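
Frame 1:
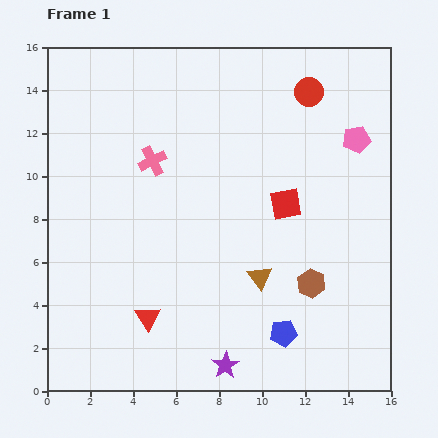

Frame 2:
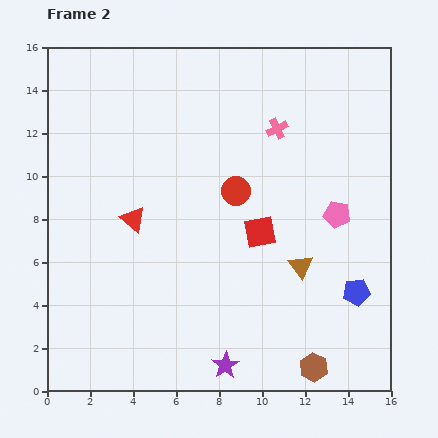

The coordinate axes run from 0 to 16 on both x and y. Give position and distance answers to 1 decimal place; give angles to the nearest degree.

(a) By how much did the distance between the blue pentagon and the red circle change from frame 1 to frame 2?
-4.0

Distance in frame 1: 11.3. Distance in frame 2: 7.3.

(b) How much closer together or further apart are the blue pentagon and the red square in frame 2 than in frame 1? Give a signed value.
-0.7

Distance in frame 1: 6.0. Distance in frame 2: 5.3.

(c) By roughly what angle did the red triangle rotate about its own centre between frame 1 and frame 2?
18° counter-clockwise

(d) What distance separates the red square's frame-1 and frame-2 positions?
1.8

The red square moved from (11.1, 8.7) to (9.9, 7.4), a distance of √(1.2² + 1.3²) ≈ 1.8.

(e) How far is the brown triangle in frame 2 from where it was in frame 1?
2.0

The brown triangle moved from (9.9, 5.3) to (11.8, 5.8), a distance of √(1.9² + 0.5²) ≈ 2.0.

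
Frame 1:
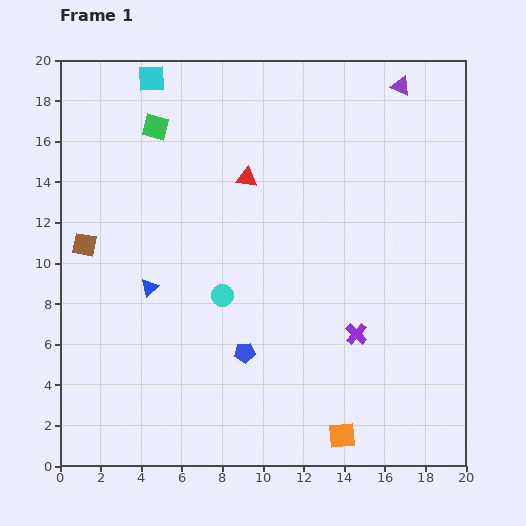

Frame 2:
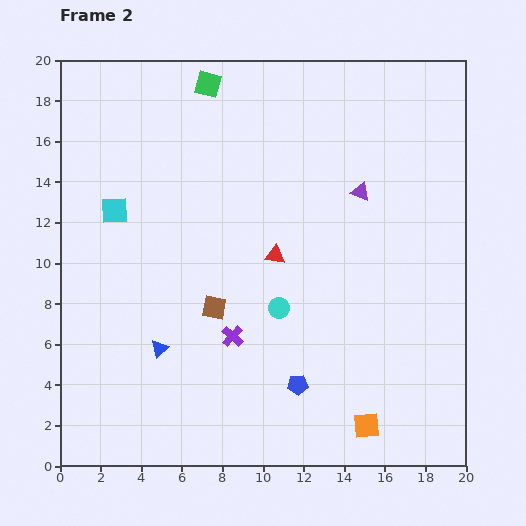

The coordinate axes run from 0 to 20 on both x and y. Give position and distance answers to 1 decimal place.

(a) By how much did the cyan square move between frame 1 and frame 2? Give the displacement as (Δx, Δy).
(-1.8, -6.5)

The cyan square was at (4.5, 19.1) in frame 1 and (2.7, 12.6) in frame 2.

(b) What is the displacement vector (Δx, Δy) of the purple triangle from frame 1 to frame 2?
(-2.0, -5.2)

The purple triangle was at (16.8, 18.7) in frame 1 and (14.8, 13.5) in frame 2.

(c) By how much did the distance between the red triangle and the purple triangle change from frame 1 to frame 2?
-3.6

Distance in frame 1: 8.8. Distance in frame 2: 5.2.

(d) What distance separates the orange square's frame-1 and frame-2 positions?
1.3

The orange square moved from (13.9, 1.5) to (15.1, 2.0), a distance of √(1.2² + 0.5²) ≈ 1.3.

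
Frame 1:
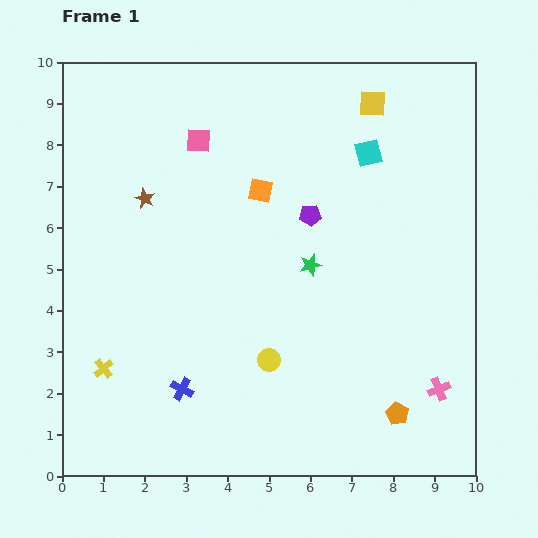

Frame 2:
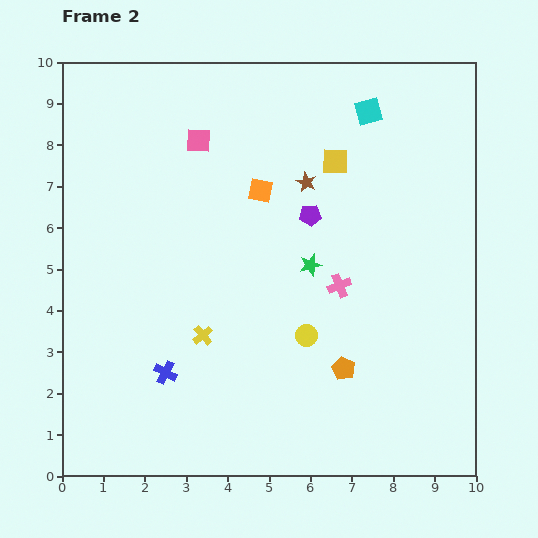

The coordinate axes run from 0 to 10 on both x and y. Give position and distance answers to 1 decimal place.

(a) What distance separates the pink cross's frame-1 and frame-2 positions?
3.5

The pink cross moved from (9.1, 2.1) to (6.7, 4.6), a distance of √(2.4² + 2.5²) ≈ 3.5.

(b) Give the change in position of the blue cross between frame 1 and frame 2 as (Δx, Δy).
(-0.4, 0.4)

The blue cross was at (2.9, 2.1) in frame 1 and (2.5, 2.5) in frame 2.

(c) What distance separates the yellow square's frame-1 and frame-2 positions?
1.7

The yellow square moved from (7.5, 9.0) to (6.6, 7.6), a distance of √(0.9² + 1.4²) ≈ 1.7.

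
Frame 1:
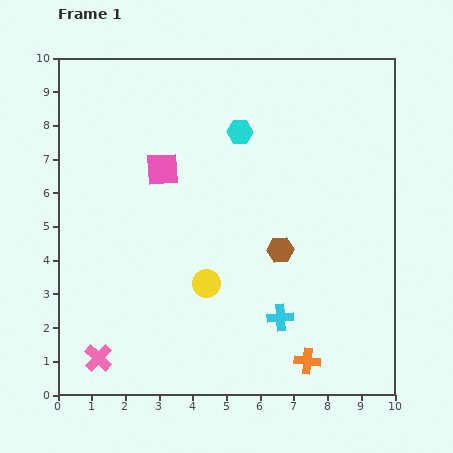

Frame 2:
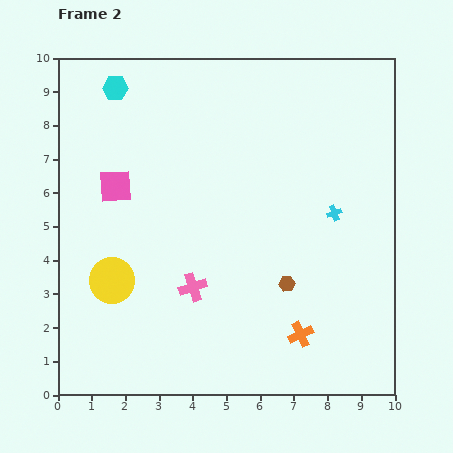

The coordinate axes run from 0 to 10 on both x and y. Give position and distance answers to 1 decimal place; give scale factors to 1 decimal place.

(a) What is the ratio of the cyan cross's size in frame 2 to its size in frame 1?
0.6×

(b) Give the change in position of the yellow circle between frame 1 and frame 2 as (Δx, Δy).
(-2.8, 0.1)

The yellow circle was at (4.4, 3.3) in frame 1 and (1.6, 3.4) in frame 2.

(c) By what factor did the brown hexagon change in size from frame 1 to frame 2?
0.6×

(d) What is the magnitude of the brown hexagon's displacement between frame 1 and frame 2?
1.0

The brown hexagon moved from (6.6, 4.3) to (6.8, 3.3), a distance of √(0.2² + 1.0²) ≈ 1.0.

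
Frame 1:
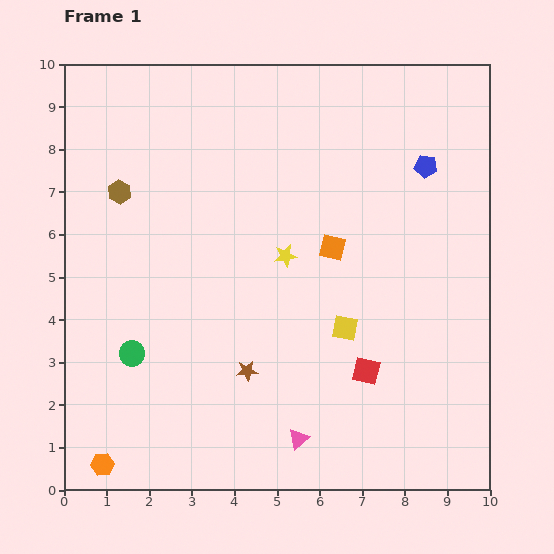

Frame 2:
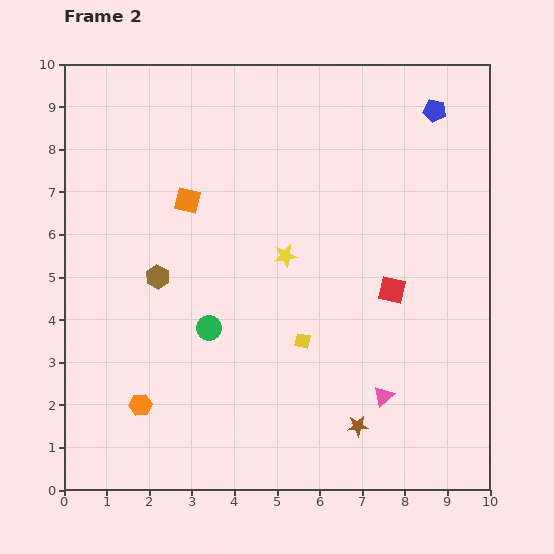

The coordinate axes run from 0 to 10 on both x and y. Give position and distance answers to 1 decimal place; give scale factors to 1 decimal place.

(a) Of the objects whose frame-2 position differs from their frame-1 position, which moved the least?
the yellow square

(moved 1.0)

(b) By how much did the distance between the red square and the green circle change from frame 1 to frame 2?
-1.1

Distance in frame 1: 5.5. Distance in frame 2: 4.4.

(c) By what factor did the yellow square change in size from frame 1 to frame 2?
0.6×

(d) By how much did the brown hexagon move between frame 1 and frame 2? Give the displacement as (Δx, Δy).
(0.9, -2.0)

The brown hexagon was at (1.3, 7.0) in frame 1 and (2.2, 5.0) in frame 2.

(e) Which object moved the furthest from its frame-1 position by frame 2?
the orange square

(moved 3.6; next 2.9)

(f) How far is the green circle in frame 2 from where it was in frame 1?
1.9

The green circle moved from (1.6, 3.2) to (3.4, 3.8), a distance of √(1.8² + 0.6²) ≈ 1.9.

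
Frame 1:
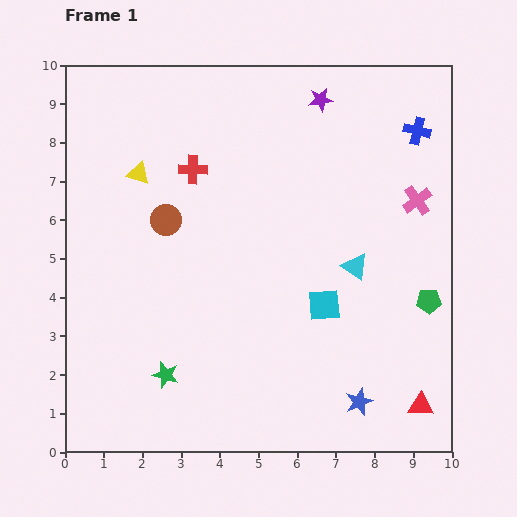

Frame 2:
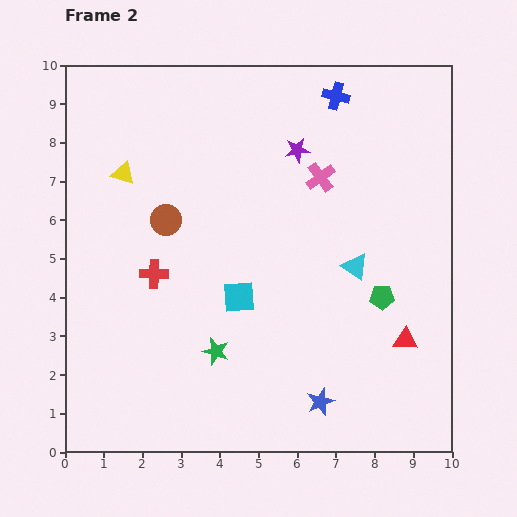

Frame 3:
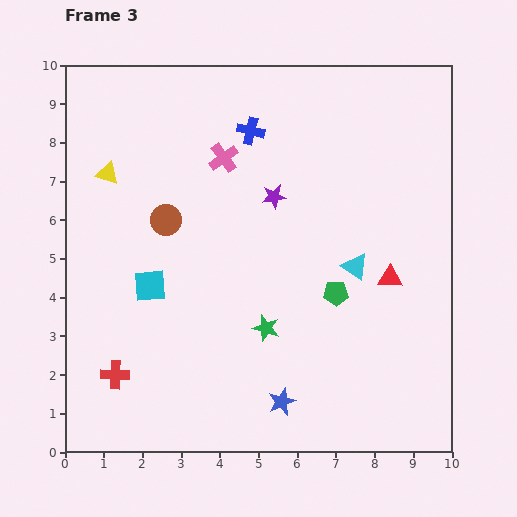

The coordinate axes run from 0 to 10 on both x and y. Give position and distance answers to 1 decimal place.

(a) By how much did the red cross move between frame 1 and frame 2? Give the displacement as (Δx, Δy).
(-1.0, -2.7)

The red cross was at (3.3, 7.3) in frame 1 and (2.3, 4.6) in frame 2.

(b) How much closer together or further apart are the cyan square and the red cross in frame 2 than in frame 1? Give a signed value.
-2.6

Distance in frame 1: 4.9. Distance in frame 2: 2.3.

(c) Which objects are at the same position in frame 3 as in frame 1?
the cyan triangle, the brown circle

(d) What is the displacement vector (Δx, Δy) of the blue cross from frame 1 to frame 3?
(-4.3, 0.0)

The blue cross was at (9.1, 8.3) in frame 1 and (4.8, 8.3) in frame 3.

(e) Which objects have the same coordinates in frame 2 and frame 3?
the cyan triangle, the brown circle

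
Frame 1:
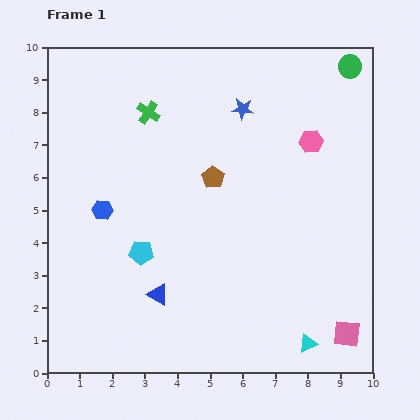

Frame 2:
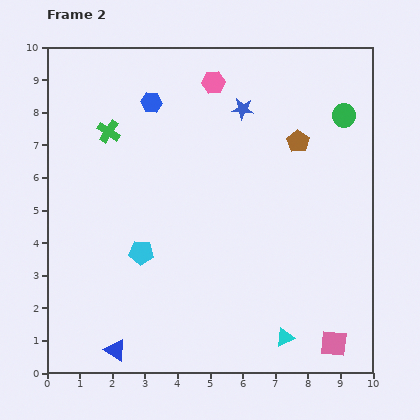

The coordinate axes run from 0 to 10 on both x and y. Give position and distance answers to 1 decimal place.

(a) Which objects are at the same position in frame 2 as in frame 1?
the blue star, the cyan pentagon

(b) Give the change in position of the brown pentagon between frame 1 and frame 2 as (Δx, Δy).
(2.6, 1.1)

The brown pentagon was at (5.1, 6.0) in frame 1 and (7.7, 7.1) in frame 2.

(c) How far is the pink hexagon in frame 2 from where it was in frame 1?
3.5

The pink hexagon moved from (8.1, 7.1) to (5.1, 8.9), a distance of √(3.0² + 1.8²) ≈ 3.5.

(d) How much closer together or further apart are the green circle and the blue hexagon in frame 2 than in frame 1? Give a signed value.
-2.9

Distance in frame 1: 8.8. Distance in frame 2: 5.9.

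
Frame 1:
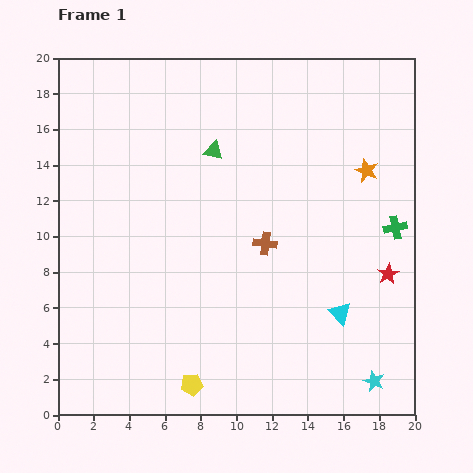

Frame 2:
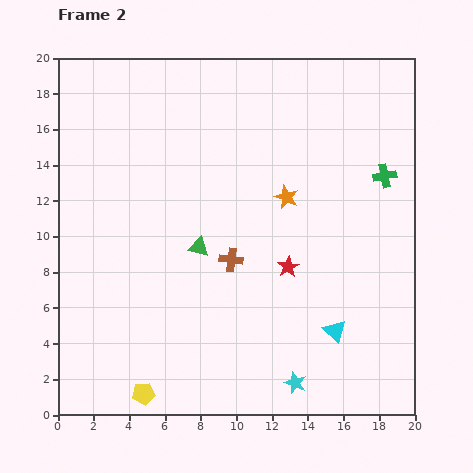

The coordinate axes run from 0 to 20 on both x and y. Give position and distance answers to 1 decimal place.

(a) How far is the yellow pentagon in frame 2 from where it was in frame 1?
2.7

The yellow pentagon moved from (7.5, 1.7) to (4.8, 1.2), a distance of √(2.7² + 0.5²) ≈ 2.7.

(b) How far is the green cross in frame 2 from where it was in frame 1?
3.0

The green cross moved from (18.9, 10.5) to (18.3, 13.4), a distance of √(0.6² + 2.9²) ≈ 3.0.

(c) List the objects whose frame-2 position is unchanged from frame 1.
none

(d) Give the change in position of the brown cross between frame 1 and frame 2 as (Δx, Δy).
(-1.9, -0.9)

The brown cross was at (11.6, 9.6) in frame 1 and (9.7, 8.7) in frame 2.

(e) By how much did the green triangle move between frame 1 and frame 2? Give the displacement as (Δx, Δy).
(-0.8, -5.4)

The green triangle was at (8.7, 14.8) in frame 1 and (7.9, 9.4) in frame 2.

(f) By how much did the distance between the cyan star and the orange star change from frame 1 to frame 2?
-1.4

Distance in frame 1: 11.8. Distance in frame 2: 10.4.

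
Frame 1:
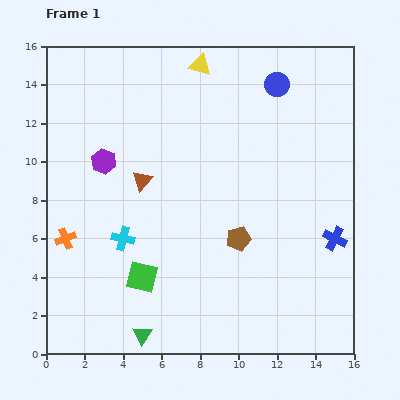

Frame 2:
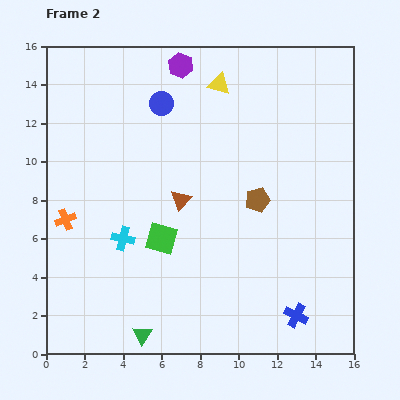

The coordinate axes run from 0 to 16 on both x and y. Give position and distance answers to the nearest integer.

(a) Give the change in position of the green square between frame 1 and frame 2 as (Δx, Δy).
(1, 2)

The green square was at (5, 4) in frame 1 and (6, 6) in frame 2.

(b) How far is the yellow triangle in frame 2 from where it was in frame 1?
1

The yellow triangle moved from (8, 15) to (9, 14), a distance of √(1² + 1²) ≈ 1.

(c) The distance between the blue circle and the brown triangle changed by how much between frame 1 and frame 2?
-4

Distance in frame 1: 9. Distance in frame 2: 5.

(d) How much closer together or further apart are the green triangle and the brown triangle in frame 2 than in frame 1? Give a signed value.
-1

Distance in frame 1: 8. Distance in frame 2: 7.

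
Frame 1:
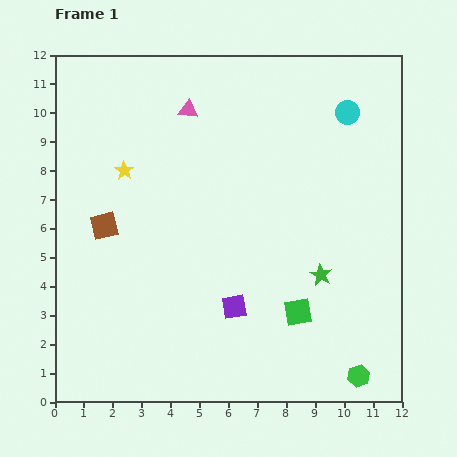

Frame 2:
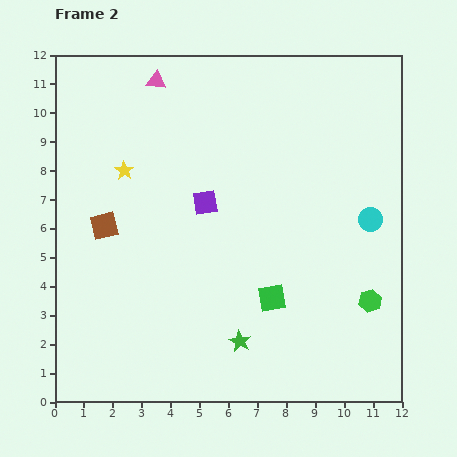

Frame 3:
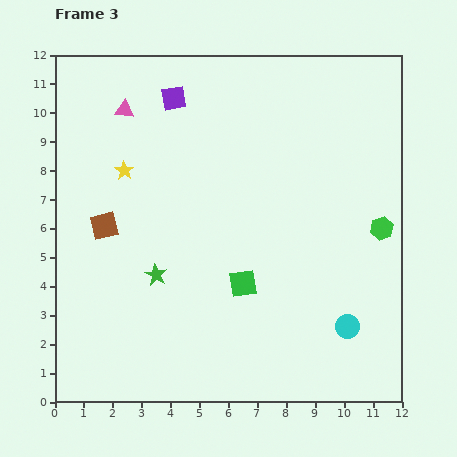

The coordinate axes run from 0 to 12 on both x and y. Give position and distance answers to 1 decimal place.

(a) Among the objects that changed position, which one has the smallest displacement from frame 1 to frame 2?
the green square

(moved 1.0)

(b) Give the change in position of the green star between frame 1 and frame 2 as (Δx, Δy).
(-2.8, -2.3)

The green star was at (9.2, 4.4) in frame 1 and (6.4, 2.1) in frame 2.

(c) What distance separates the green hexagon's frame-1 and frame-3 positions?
5.2

The green hexagon moved from (10.5, 0.9) to (11.3, 6.0), a distance of √(0.8² + 5.1²) ≈ 5.2.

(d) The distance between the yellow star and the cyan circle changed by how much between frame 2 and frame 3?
+0.7

Distance in frame 2: 8.7. Distance in frame 3: 9.4.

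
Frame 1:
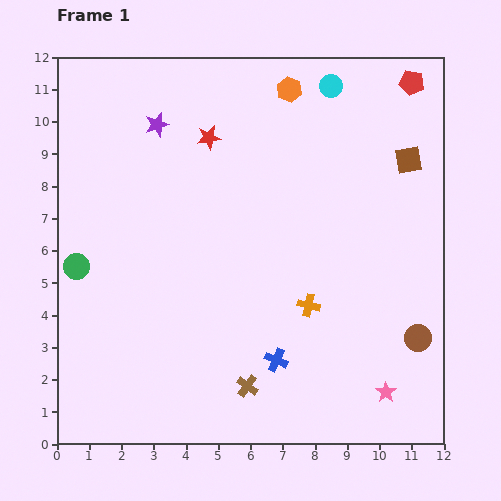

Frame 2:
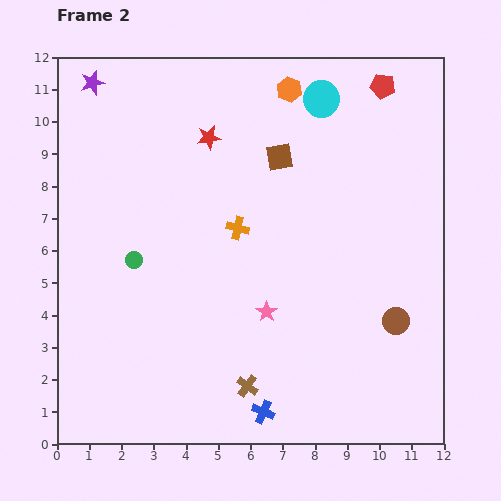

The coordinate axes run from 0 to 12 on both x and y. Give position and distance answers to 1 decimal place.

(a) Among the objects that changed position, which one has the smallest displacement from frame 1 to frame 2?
the cyan circle

(moved 0.5)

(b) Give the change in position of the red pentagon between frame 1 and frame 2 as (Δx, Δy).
(-0.9, -0.1)

The red pentagon was at (11.0, 11.2) in frame 1 and (10.1, 11.1) in frame 2.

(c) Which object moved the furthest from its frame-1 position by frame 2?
the pink star

(moved 4.5; next 4.0)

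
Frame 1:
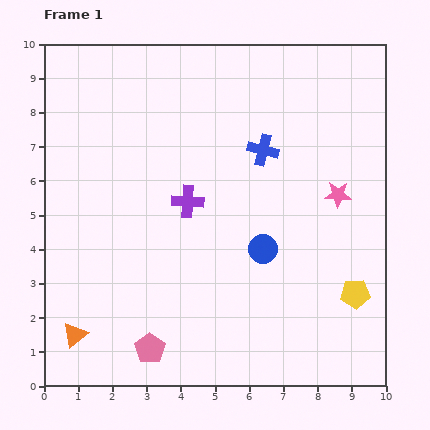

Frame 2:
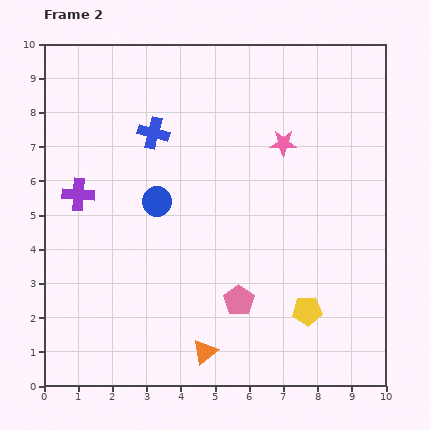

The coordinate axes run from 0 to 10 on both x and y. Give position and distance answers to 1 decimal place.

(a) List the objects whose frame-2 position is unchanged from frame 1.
none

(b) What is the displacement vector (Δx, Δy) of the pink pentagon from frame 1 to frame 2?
(2.6, 1.4)

The pink pentagon was at (3.1, 1.1) in frame 1 and (5.7, 2.5) in frame 2.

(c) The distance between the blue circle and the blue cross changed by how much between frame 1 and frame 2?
-0.9

Distance in frame 1: 2.9. Distance in frame 2: 2.0.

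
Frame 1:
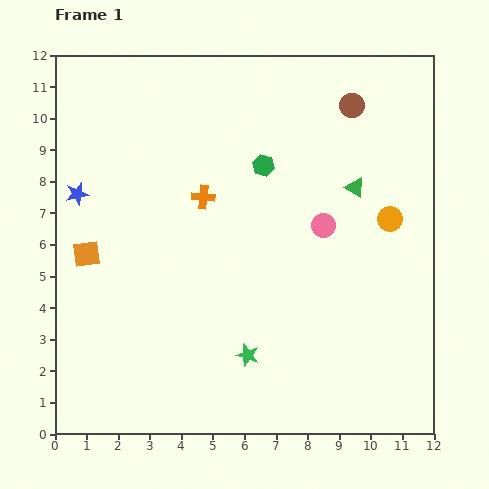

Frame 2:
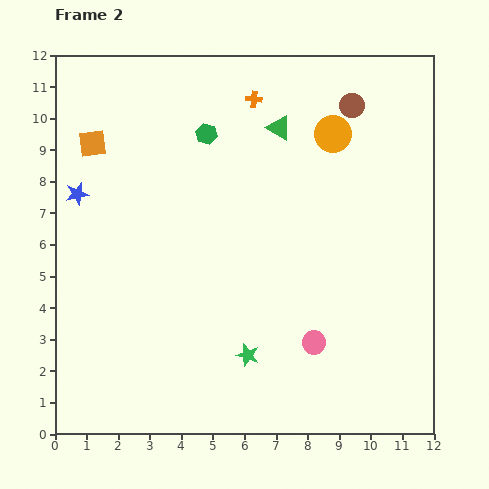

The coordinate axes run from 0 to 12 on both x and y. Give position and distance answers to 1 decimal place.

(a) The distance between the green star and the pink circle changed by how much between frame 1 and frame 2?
-2.7

Distance in frame 1: 4.8. Distance in frame 2: 2.1.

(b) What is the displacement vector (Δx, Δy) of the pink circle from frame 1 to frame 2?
(-0.3, -3.7)

The pink circle was at (8.5, 6.6) in frame 1 and (8.2, 2.9) in frame 2.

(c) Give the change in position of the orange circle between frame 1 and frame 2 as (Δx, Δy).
(-1.8, 2.7)

The orange circle was at (10.6, 6.8) in frame 1 and (8.8, 9.5) in frame 2.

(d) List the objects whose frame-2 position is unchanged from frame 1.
the green star, the blue star, the brown circle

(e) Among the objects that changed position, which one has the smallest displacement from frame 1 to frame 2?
the green hexagon

(moved 2.1)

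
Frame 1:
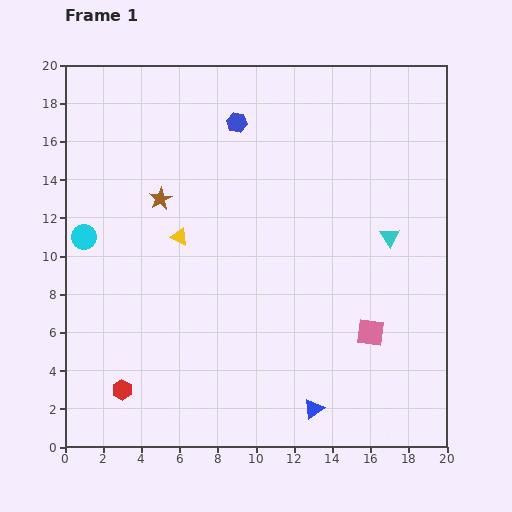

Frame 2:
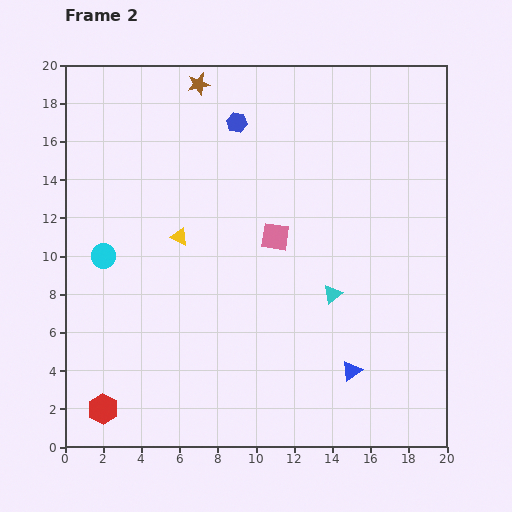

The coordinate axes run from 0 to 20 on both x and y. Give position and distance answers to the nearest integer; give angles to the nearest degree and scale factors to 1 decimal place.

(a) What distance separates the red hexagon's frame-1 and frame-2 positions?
1

The red hexagon moved from (3, 3) to (2, 2), a distance of √(1² + 1²) ≈ 1.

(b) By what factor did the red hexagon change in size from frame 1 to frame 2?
1.5×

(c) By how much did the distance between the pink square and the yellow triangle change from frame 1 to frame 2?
-6

Distance in frame 1: 11. Distance in frame 2: 5.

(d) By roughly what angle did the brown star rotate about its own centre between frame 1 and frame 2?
17° clockwise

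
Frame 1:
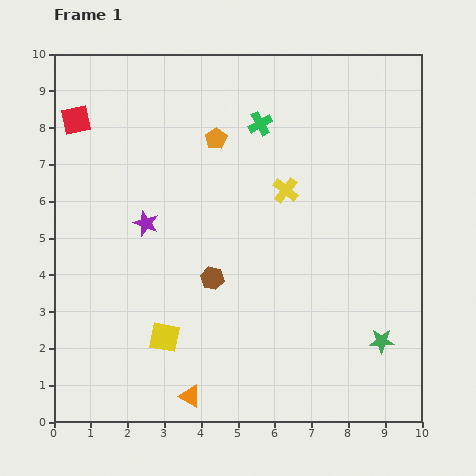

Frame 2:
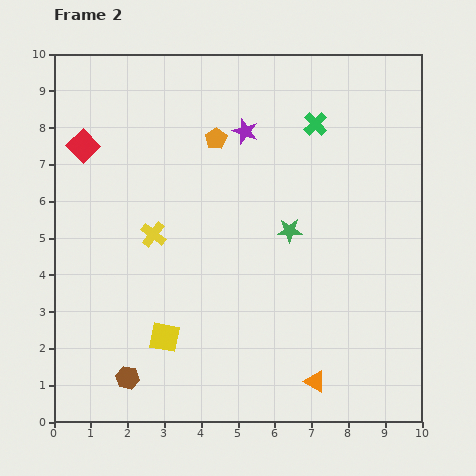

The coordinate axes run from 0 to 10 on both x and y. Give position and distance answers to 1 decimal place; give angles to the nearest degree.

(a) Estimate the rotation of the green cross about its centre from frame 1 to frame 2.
16° counter-clockwise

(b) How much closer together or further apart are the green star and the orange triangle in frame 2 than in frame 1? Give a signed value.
-1.2

Distance in frame 1: 5.4. Distance in frame 2: 4.2.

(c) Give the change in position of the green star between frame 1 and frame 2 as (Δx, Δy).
(-2.5, 3.0)

The green star was at (8.9, 2.2) in frame 1 and (6.4, 5.2) in frame 2.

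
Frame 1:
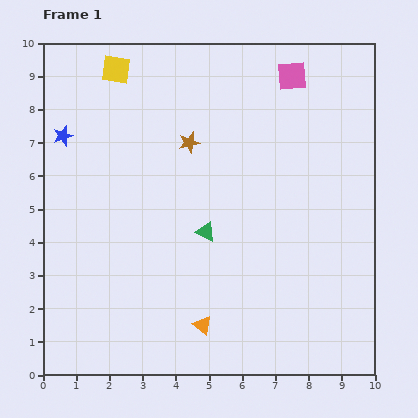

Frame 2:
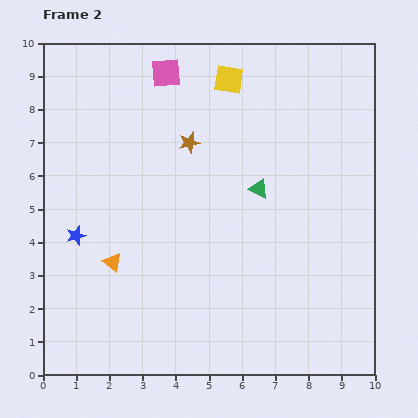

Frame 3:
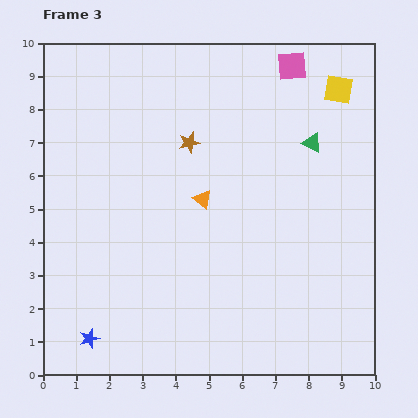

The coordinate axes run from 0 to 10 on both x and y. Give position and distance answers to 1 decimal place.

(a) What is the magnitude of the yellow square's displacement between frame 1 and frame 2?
3.4

The yellow square moved from (2.2, 9.2) to (5.6, 8.9), a distance of √(3.4² + 0.3²) ≈ 3.4.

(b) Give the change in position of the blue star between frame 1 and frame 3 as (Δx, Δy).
(0.8, -6.1)

The blue star was at (0.6, 7.2) in frame 1 and (1.4, 1.1) in frame 3.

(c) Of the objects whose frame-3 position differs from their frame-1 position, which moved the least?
the pink square

(moved 0.3)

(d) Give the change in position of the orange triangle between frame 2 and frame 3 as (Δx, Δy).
(2.7, 1.9)

The orange triangle was at (2.1, 3.4) in frame 2 and (4.8, 5.3) in frame 3.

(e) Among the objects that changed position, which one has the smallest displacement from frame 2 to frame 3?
the green triangle

(moved 2.1)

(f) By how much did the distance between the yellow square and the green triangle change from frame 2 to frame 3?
-1.6

Distance in frame 2: 3.4. Distance in frame 3: 1.8.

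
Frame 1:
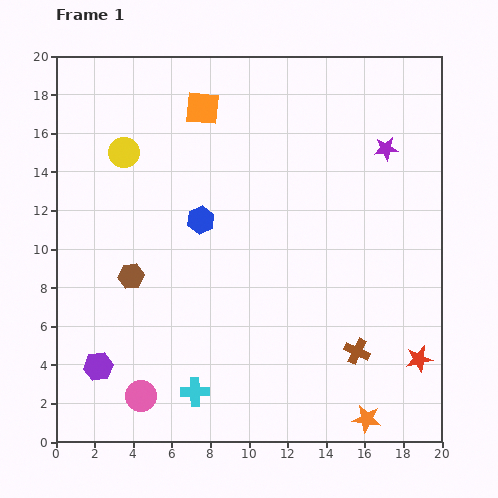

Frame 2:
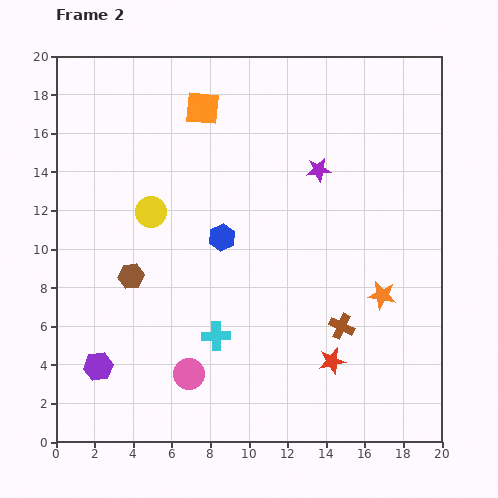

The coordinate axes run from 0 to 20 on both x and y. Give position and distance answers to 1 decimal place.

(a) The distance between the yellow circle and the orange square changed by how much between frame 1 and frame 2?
+1.3

Distance in frame 1: 4.7. Distance in frame 2: 6.0.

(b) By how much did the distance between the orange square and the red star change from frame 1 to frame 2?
-2.5

Distance in frame 1: 17.2. Distance in frame 2: 14.7.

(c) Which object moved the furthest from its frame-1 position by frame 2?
the orange star

(moved 6.4; next 4.5)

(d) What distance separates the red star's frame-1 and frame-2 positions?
4.5

The red star moved from (18.8, 4.3) to (14.3, 4.2), a distance of √(4.5² + 0.1²) ≈ 4.5.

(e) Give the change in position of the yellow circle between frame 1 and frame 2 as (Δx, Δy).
(1.4, -3.1)

The yellow circle was at (3.5, 15.0) in frame 1 and (4.9, 11.9) in frame 2.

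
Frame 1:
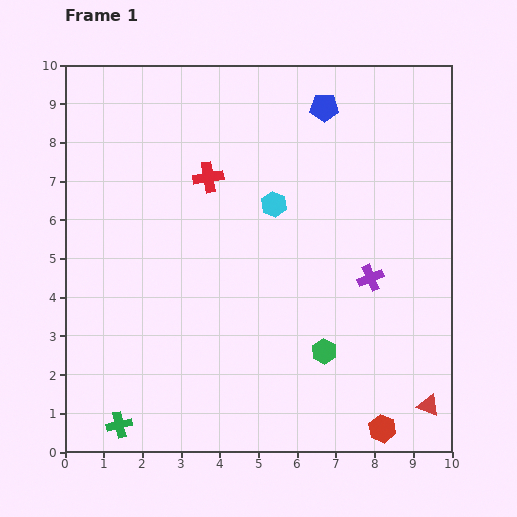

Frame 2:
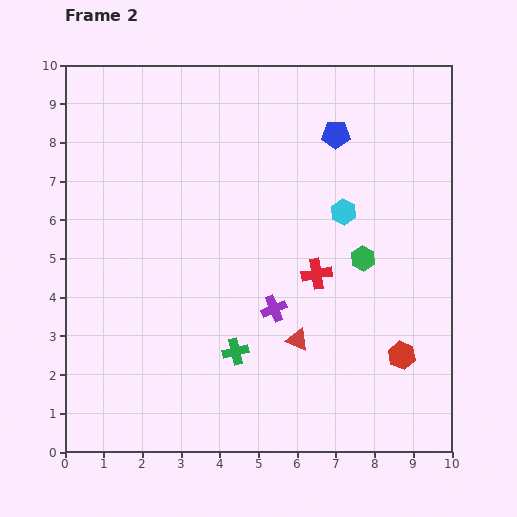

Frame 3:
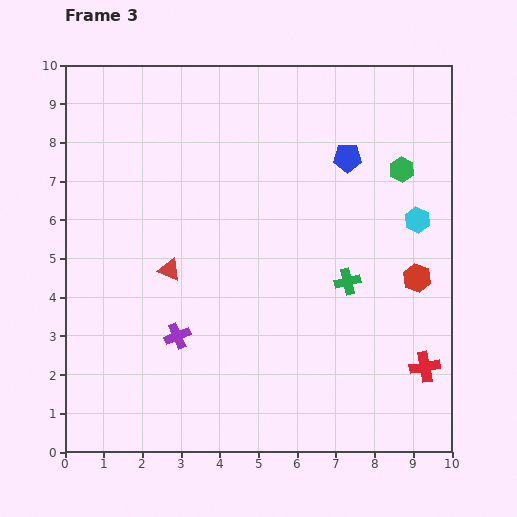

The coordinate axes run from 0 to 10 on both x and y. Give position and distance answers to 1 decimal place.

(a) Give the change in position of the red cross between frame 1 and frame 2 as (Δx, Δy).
(2.8, -2.5)

The red cross was at (3.7, 7.1) in frame 1 and (6.5, 4.6) in frame 2.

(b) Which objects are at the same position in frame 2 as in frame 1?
none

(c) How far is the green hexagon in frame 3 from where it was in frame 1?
5.1

The green hexagon moved from (6.7, 2.6) to (8.7, 7.3), a distance of √(2.0² + 4.7²) ≈ 5.1.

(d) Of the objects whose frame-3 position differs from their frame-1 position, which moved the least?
the blue pentagon

(moved 1.4)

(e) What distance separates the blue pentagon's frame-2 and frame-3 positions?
0.7

The blue pentagon moved from (7.0, 8.2) to (7.3, 7.6), a distance of √(0.3² + 0.6²) ≈ 0.7.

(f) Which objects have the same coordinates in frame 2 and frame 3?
none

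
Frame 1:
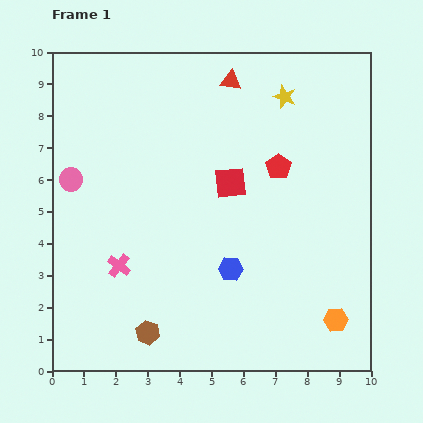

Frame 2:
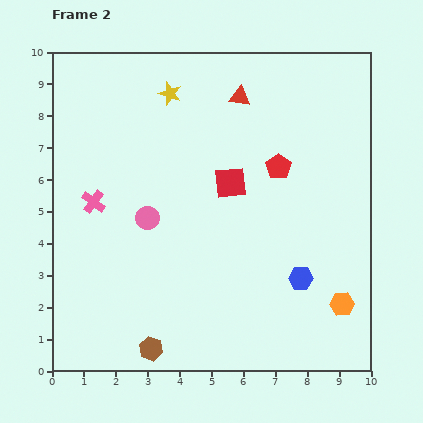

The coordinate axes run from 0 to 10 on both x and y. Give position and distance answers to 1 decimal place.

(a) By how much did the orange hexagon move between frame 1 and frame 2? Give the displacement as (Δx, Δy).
(0.2, 0.5)

The orange hexagon was at (8.9, 1.6) in frame 1 and (9.1, 2.1) in frame 2.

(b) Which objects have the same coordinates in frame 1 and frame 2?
the red pentagon, the red square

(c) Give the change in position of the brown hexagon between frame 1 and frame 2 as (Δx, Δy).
(0.1, -0.5)

The brown hexagon was at (3.0, 1.2) in frame 1 and (3.1, 0.7) in frame 2.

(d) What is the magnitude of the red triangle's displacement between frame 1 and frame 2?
0.6

The red triangle moved from (5.6, 9.1) to (5.9, 8.6), a distance of √(0.3² + 0.5²) ≈ 0.6.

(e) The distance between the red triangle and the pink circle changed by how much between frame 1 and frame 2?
-1.1

Distance in frame 1: 5.9. Distance in frame 2: 4.8.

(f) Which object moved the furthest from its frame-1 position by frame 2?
the yellow star

(moved 3.6; next 2.7)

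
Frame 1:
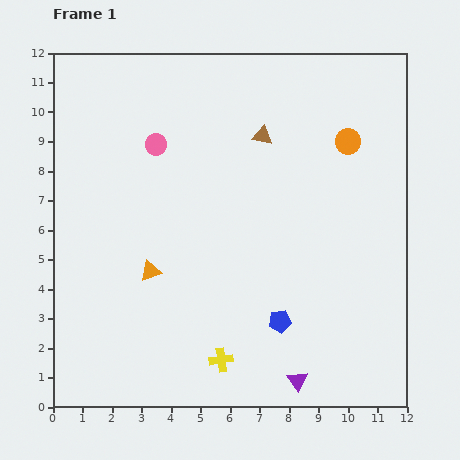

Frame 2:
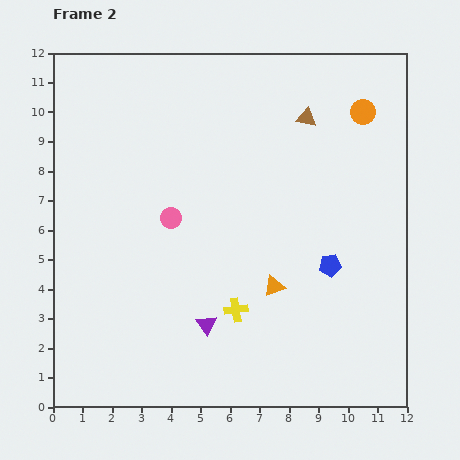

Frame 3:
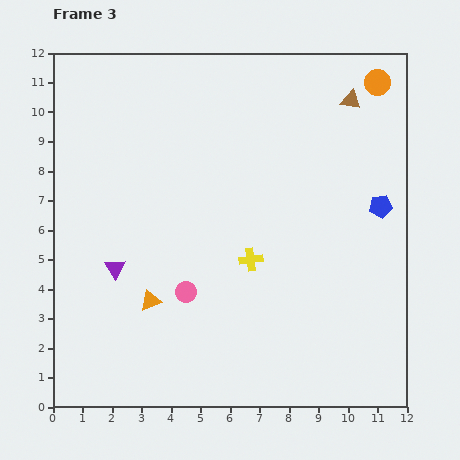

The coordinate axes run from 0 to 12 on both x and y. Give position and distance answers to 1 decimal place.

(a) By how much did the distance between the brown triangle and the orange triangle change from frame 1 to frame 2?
-0.2

Distance in frame 1: 6.0. Distance in frame 2: 5.8.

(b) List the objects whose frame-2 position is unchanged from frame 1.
none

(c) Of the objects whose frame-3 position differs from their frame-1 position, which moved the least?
the orange triangle

(moved 1.0)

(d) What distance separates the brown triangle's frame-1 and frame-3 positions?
3.2

The brown triangle moved from (7.1, 9.2) to (10.1, 10.4), a distance of √(3.0² + 1.2²) ≈ 3.2.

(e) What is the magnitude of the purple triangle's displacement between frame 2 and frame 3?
3.6

The purple triangle moved from (5.2, 2.8) to (2.1, 4.7), a distance of √(3.1² + 1.9²) ≈ 3.6.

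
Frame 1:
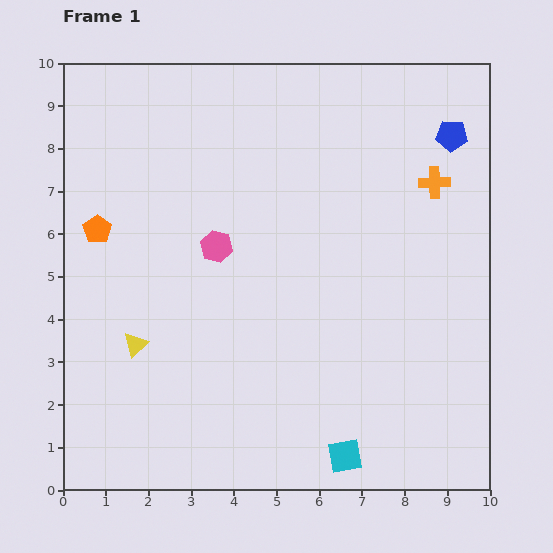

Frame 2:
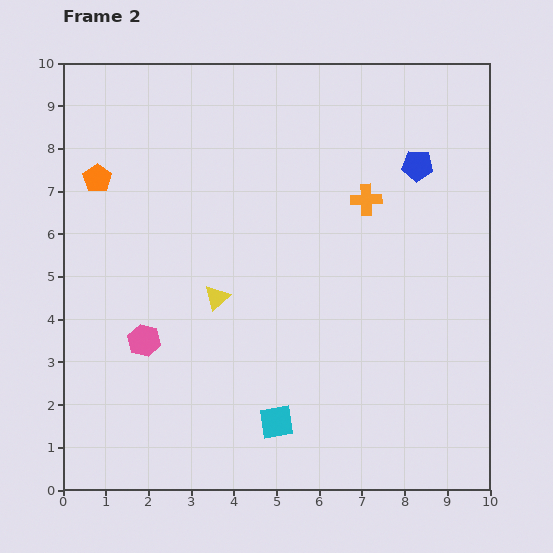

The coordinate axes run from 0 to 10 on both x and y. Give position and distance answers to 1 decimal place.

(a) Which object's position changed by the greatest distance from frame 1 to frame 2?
the pink hexagon

(moved 2.8; next 2.2)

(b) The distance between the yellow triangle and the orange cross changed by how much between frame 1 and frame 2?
-3.8

Distance in frame 1: 8.0. Distance in frame 2: 4.2.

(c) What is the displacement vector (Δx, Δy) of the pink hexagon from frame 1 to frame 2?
(-1.7, -2.2)

The pink hexagon was at (3.6, 5.7) in frame 1 and (1.9, 3.5) in frame 2.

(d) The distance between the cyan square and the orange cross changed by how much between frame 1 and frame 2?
-1.1

Distance in frame 1: 6.7. Distance in frame 2: 5.6.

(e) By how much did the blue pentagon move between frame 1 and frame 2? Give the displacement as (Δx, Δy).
(-0.8, -0.7)

The blue pentagon was at (9.1, 8.3) in frame 1 and (8.3, 7.6) in frame 2.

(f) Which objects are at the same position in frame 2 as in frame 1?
none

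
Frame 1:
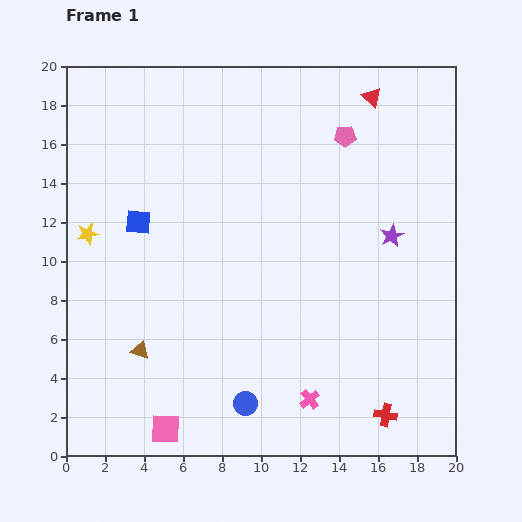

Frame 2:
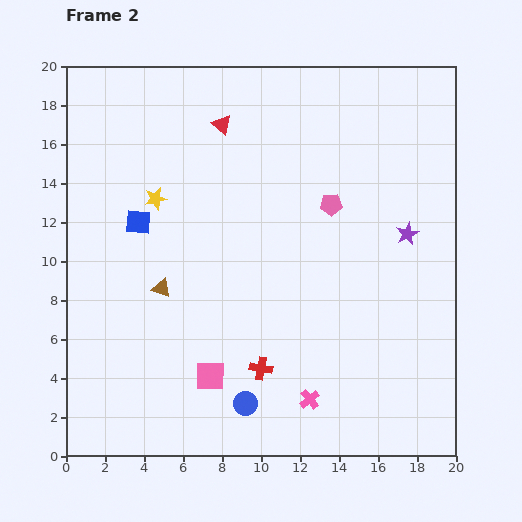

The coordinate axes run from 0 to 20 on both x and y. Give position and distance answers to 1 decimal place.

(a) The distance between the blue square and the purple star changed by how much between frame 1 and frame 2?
+0.8

Distance in frame 1: 13.0. Distance in frame 2: 13.8.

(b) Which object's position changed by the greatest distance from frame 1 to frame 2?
the red triangle

(moved 7.8; next 6.8)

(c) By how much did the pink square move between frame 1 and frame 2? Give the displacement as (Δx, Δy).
(2.3, 2.7)

The pink square was at (5.1, 1.4) in frame 1 and (7.4, 4.1) in frame 2.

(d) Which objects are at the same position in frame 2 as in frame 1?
the pink cross, the blue circle, the blue square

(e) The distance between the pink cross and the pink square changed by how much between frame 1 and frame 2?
-2.4

Distance in frame 1: 7.6. Distance in frame 2: 5.2.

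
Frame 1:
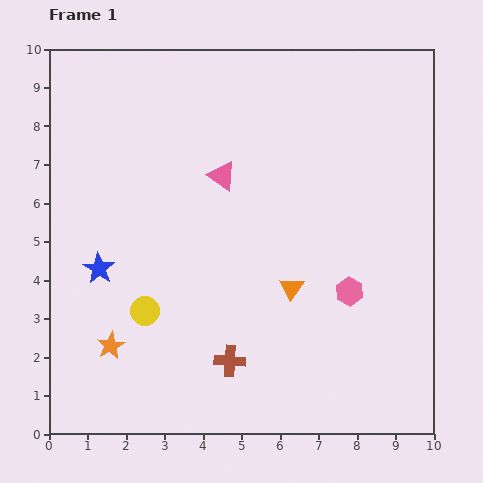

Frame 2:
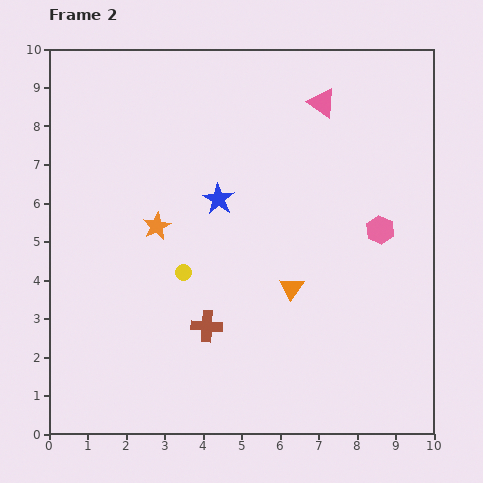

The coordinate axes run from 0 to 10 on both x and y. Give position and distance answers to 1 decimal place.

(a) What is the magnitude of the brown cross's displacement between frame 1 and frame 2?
1.1

The brown cross moved from (4.7, 1.9) to (4.1, 2.8), a distance of √(0.6² + 0.9²) ≈ 1.1.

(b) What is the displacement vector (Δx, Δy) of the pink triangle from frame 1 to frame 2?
(2.6, 1.9)

The pink triangle was at (4.5, 6.7) in frame 1 and (7.1, 8.6) in frame 2.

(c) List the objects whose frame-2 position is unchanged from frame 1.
the orange triangle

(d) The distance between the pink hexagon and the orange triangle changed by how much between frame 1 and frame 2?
+1.2

Distance in frame 1: 1.5. Distance in frame 2: 2.7.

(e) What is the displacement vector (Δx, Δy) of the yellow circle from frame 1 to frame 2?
(1.0, 1.0)

The yellow circle was at (2.5, 3.2) in frame 1 and (3.5, 4.2) in frame 2.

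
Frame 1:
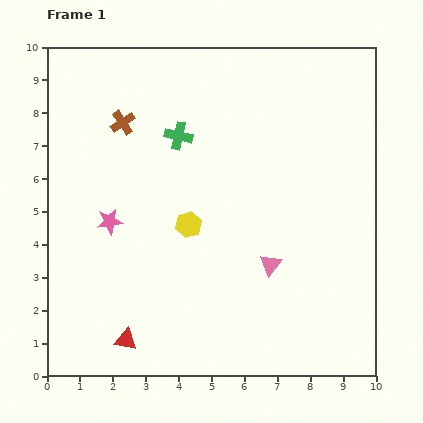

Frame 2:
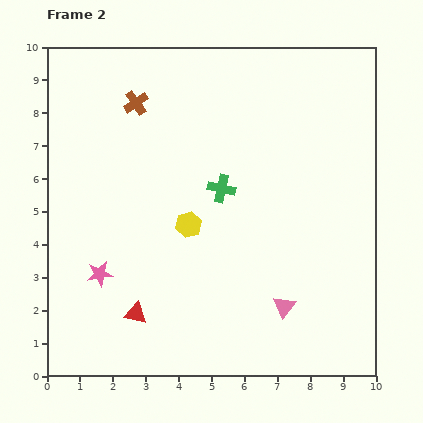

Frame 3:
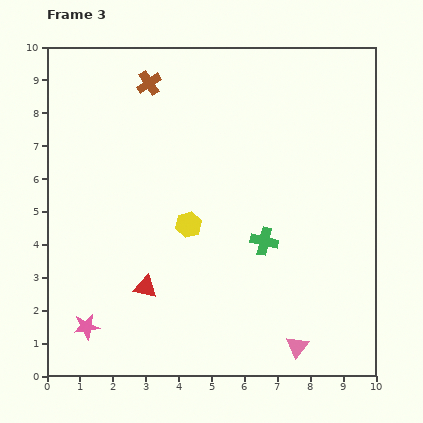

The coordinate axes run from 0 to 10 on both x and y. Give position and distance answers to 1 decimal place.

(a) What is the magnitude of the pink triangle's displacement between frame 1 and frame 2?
1.4

The pink triangle moved from (6.8, 3.4) to (7.2, 2.1), a distance of √(0.4² + 1.3²) ≈ 1.4.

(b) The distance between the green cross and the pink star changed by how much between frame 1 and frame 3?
+2.7

Distance in frame 1: 3.3. Distance in frame 3: 6.0.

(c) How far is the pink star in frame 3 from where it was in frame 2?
1.6

The pink star moved from (1.6, 3.1) to (1.2, 1.5), a distance of √(0.4² + 1.6²) ≈ 1.6.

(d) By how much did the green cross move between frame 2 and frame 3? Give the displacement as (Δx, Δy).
(1.3, -1.6)

The green cross was at (5.3, 5.7) in frame 2 and (6.6, 4.1) in frame 3.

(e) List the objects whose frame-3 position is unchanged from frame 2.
the yellow hexagon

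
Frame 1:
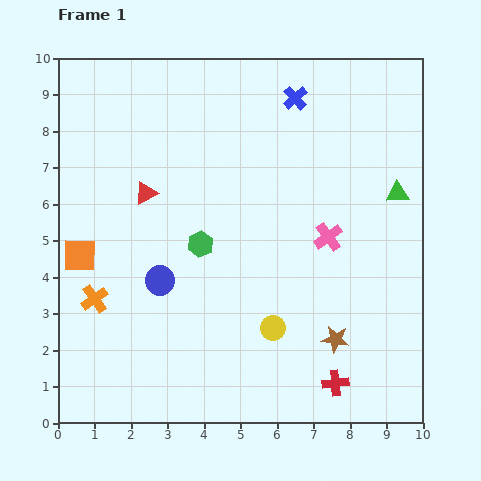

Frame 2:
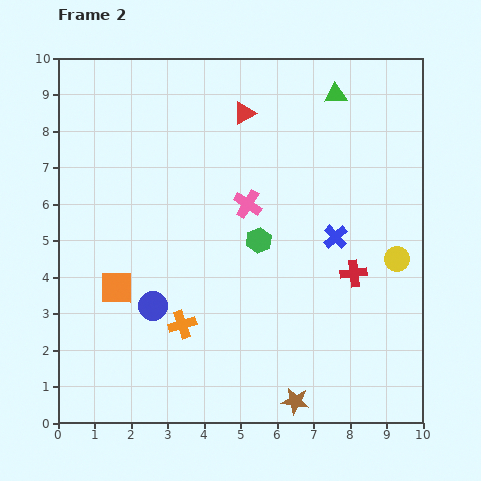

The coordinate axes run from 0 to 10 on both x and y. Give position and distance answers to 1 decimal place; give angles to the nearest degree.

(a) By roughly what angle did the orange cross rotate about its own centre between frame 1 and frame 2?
18° clockwise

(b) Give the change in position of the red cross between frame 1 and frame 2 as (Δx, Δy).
(0.5, 3.0)

The red cross was at (7.6, 1.1) in frame 1 and (8.1, 4.1) in frame 2.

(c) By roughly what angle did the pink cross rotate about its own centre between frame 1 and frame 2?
22° counter-clockwise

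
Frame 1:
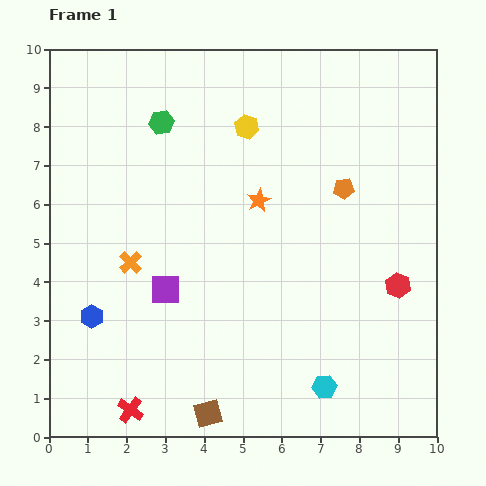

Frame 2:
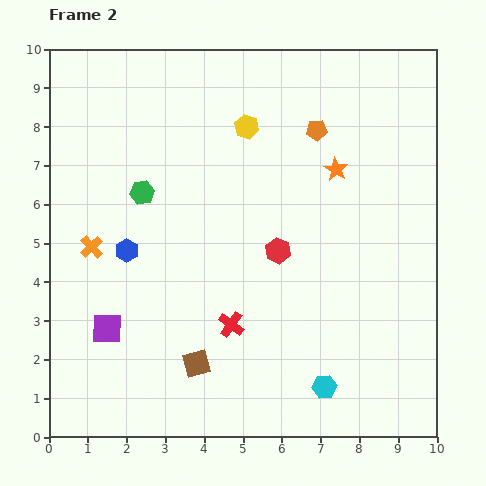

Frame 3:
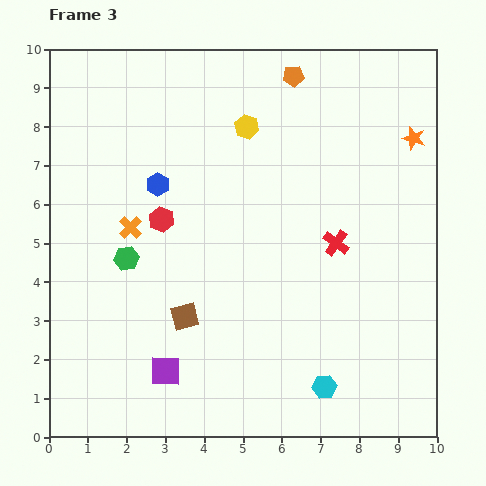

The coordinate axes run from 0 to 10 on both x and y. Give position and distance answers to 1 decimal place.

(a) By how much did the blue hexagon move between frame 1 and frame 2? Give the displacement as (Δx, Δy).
(0.9, 1.7)

The blue hexagon was at (1.1, 3.1) in frame 1 and (2.0, 4.8) in frame 2.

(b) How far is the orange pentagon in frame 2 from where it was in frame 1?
1.7

The orange pentagon moved from (7.6, 6.4) to (6.9, 7.9), a distance of √(0.7² + 1.5²) ≈ 1.7.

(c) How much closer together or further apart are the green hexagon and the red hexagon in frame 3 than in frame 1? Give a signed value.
-6.1

Distance in frame 1: 7.4. Distance in frame 3: 1.3.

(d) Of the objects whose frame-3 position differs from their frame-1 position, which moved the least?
the orange cross

(moved 0.9)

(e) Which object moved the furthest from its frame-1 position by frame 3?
the red cross

(moved 6.8; next 6.3)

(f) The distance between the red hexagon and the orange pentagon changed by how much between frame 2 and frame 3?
+1.7

Distance in frame 2: 3.3. Distance in frame 3: 5.0.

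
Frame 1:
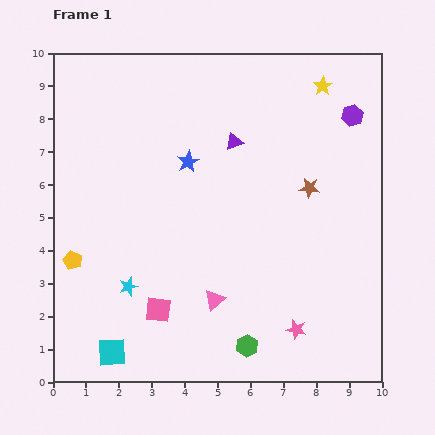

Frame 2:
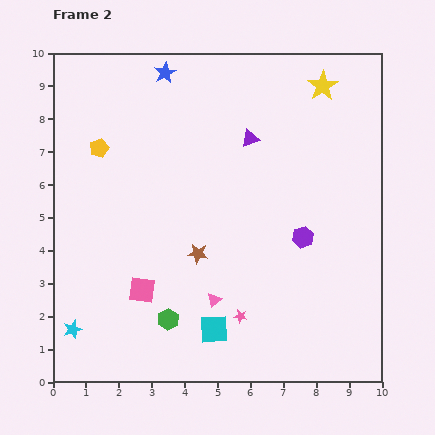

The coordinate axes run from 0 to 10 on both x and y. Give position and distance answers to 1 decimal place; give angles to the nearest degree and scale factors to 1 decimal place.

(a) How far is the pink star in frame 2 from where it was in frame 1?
1.7

The pink star moved from (7.4, 1.6) to (5.7, 2.0), a distance of √(1.7² + 0.4²) ≈ 1.7.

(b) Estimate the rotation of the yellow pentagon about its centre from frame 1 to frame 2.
28° clockwise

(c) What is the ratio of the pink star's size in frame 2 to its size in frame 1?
0.7×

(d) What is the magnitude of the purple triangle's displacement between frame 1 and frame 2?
0.5

The purple triangle moved from (5.5, 7.3) to (6.0, 7.4), a distance of √(0.5² + 0.1²) ≈ 0.5.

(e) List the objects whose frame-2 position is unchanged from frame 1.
the pink triangle, the yellow star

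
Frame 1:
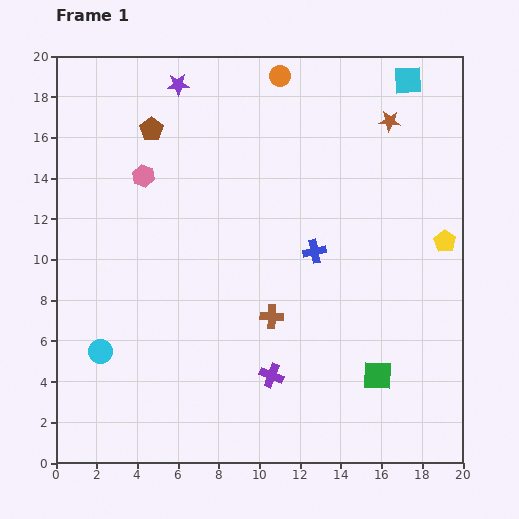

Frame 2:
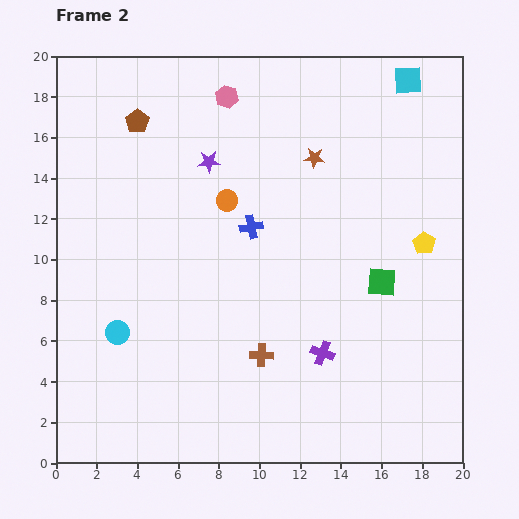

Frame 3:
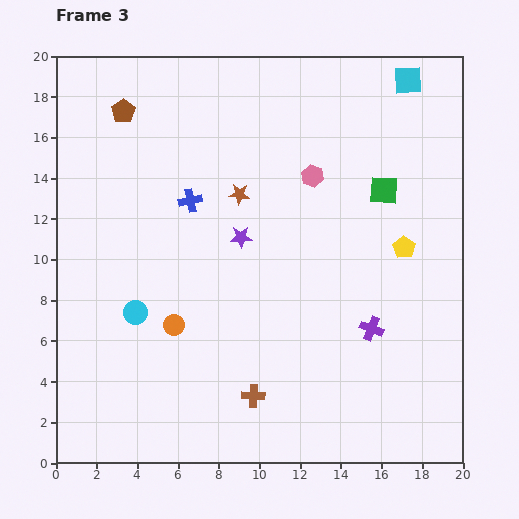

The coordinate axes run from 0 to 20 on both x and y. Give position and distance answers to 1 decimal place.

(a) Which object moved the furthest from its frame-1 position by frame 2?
the orange circle

(moved 6.6; next 5.7)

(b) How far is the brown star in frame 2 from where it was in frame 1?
4.1

The brown star moved from (16.4, 16.8) to (12.7, 15.0), a distance of √(3.7² + 1.8²) ≈ 4.1.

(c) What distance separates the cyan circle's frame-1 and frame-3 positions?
2.5

The cyan circle moved from (2.2, 5.5) to (3.9, 7.4), a distance of √(1.7² + 1.9²) ≈ 2.5.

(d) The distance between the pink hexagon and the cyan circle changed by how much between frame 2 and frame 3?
-1.8

Distance in frame 2: 12.8. Distance in frame 3: 11.0.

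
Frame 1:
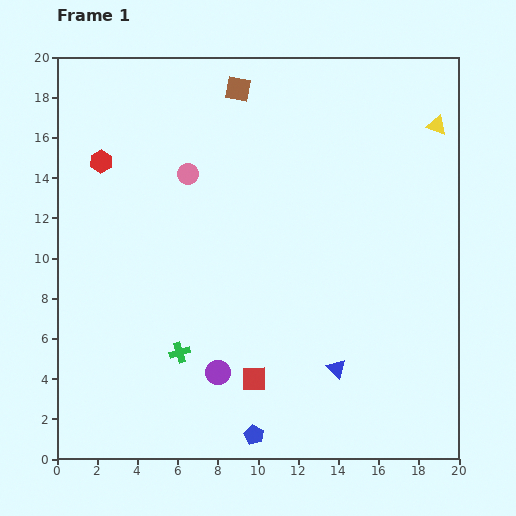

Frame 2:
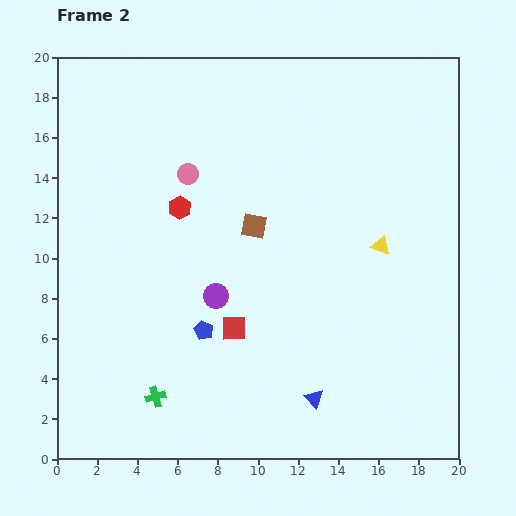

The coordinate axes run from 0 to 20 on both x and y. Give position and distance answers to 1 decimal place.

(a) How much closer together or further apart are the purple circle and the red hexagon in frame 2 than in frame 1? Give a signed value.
-7.2

Distance in frame 1: 12.0. Distance in frame 2: 4.8.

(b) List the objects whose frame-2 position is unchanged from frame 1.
the pink circle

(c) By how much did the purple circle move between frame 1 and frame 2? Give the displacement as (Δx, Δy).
(-0.1, 3.8)

The purple circle was at (8.0, 4.3) in frame 1 and (7.9, 8.1) in frame 2.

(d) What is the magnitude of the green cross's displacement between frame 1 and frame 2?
2.5

The green cross moved from (6.1, 5.3) to (4.9, 3.1), a distance of √(1.2² + 2.2²) ≈ 2.5.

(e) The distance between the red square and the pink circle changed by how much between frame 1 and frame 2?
-2.7

Distance in frame 1: 10.7. Distance in frame 2: 8.0.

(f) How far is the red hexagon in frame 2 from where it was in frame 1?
4.5

The red hexagon moved from (2.2, 14.8) to (6.1, 12.5), a distance of √(3.9² + 2.3²) ≈ 4.5.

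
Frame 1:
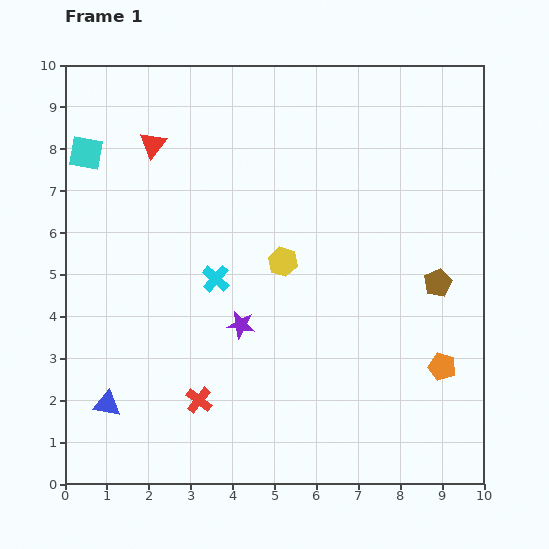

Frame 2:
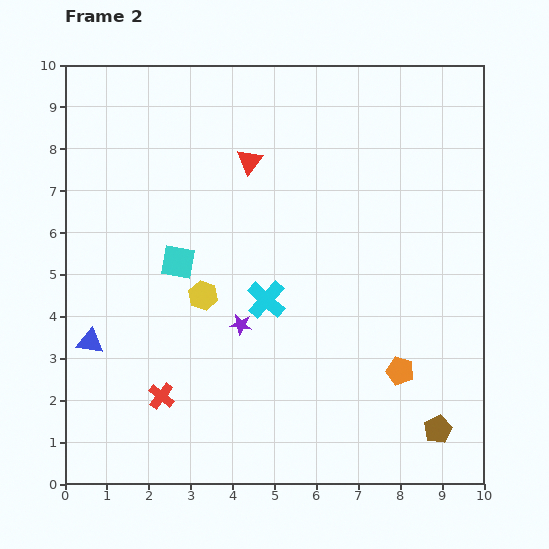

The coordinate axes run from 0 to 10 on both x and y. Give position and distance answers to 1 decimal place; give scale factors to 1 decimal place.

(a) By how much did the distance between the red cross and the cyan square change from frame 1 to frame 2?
-3.3

Distance in frame 1: 6.5. Distance in frame 2: 3.2.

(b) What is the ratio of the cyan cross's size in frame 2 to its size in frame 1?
1.4×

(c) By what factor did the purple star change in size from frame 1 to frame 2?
0.8×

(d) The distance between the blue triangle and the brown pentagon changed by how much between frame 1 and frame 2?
+0.2

Distance in frame 1: 8.4. Distance in frame 2: 8.6.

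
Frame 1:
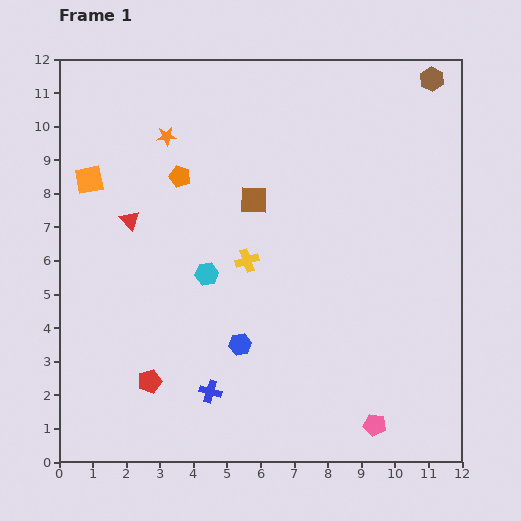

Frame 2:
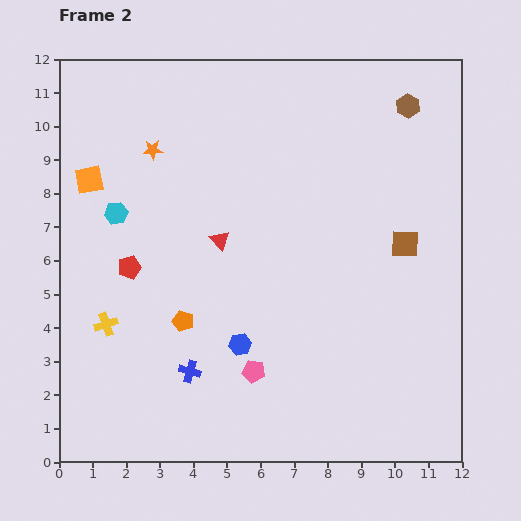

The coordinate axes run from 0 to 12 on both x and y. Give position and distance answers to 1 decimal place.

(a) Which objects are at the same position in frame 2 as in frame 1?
the orange square, the blue hexagon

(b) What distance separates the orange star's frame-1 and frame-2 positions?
0.6

The orange star moved from (3.2, 9.7) to (2.8, 9.3), a distance of √(0.4² + 0.4²) ≈ 0.6.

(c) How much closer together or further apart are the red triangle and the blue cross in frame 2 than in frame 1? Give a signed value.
-1.6

Distance in frame 1: 5.6. Distance in frame 2: 4.0.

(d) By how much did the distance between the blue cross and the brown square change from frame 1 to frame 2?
+1.6

Distance in frame 1: 5.8. Distance in frame 2: 7.4.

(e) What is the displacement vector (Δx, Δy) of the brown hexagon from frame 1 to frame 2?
(-0.7, -0.8)

The brown hexagon was at (11.1, 11.4) in frame 1 and (10.4, 10.6) in frame 2.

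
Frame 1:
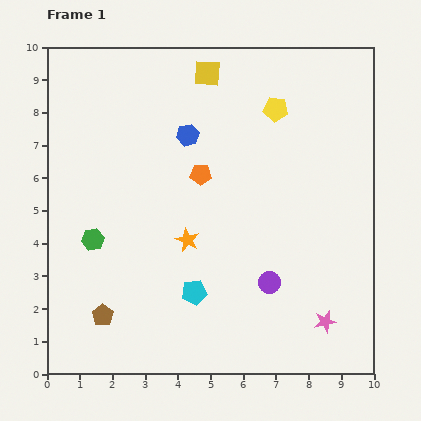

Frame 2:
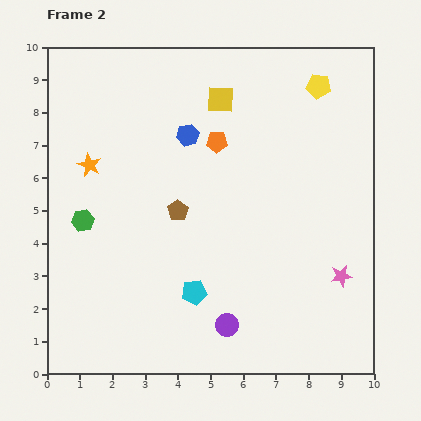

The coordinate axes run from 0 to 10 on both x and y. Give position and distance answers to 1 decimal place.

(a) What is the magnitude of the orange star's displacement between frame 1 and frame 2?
3.8

The orange star moved from (4.3, 4.1) to (1.3, 6.4), a distance of √(3.0² + 2.3²) ≈ 3.8.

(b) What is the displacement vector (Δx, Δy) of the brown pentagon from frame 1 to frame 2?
(2.3, 3.2)

The brown pentagon was at (1.7, 1.8) in frame 1 and (4.0, 5.0) in frame 2.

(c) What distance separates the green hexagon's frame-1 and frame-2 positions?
0.7

The green hexagon moved from (1.4, 4.1) to (1.1, 4.7), a distance of √(0.3² + 0.6²) ≈ 0.7.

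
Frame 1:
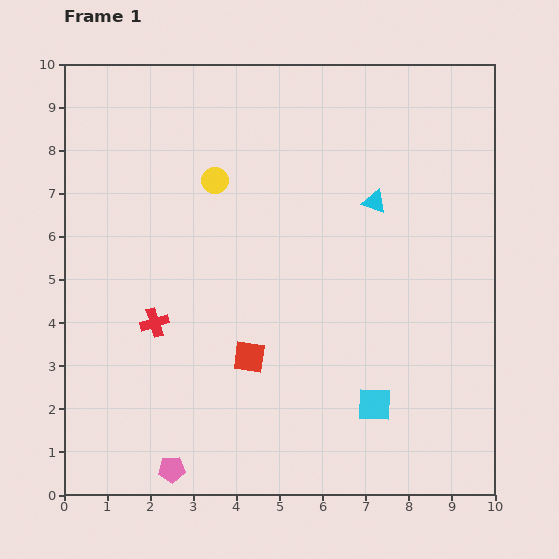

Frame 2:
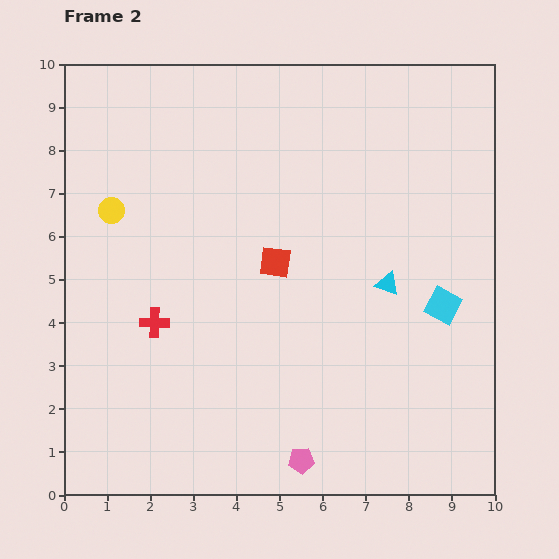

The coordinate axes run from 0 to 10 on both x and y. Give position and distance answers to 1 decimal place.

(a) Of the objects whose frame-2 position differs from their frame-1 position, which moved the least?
the cyan triangle

(moved 1.9)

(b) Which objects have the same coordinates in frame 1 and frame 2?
the red cross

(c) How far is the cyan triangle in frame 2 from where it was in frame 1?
1.9

The cyan triangle moved from (7.2, 6.8) to (7.5, 4.9), a distance of √(0.3² + 1.9²) ≈ 1.9.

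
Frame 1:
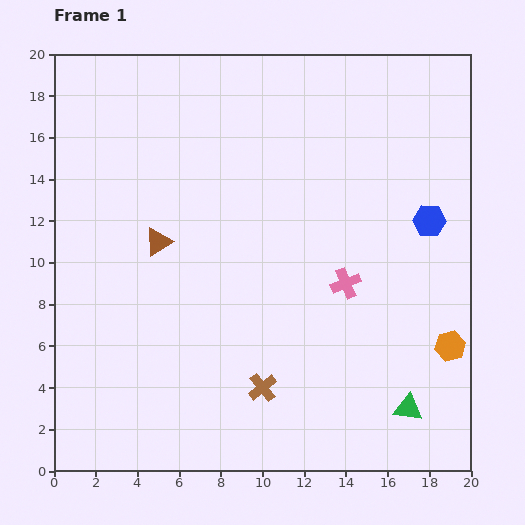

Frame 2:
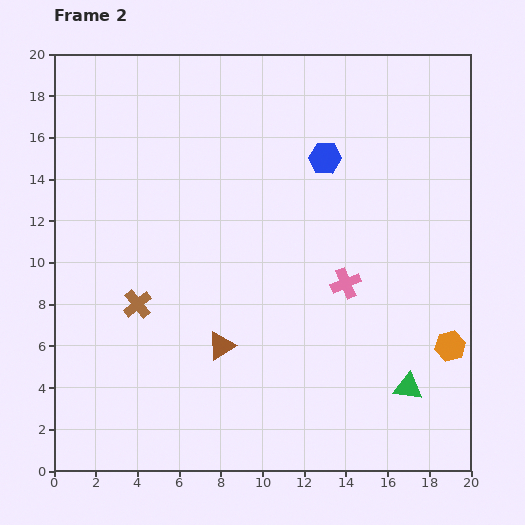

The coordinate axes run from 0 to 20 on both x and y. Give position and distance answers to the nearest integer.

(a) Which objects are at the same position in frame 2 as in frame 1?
the orange hexagon, the pink cross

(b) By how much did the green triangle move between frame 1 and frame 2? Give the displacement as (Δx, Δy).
(0, 1)

The green triangle was at (17, 3) in frame 1 and (17, 4) in frame 2.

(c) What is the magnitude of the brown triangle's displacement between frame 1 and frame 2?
6

The brown triangle moved from (5, 11) to (8, 6), a distance of √(3² + 5²) ≈ 6.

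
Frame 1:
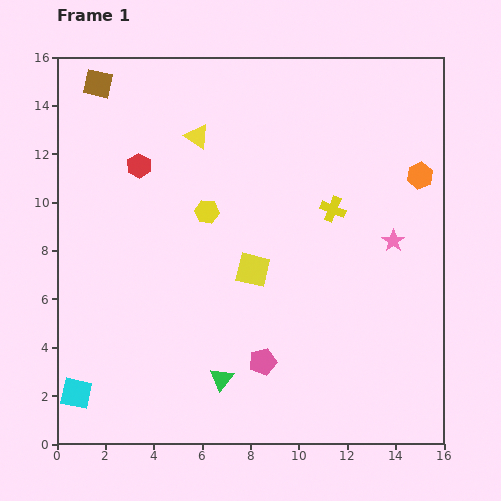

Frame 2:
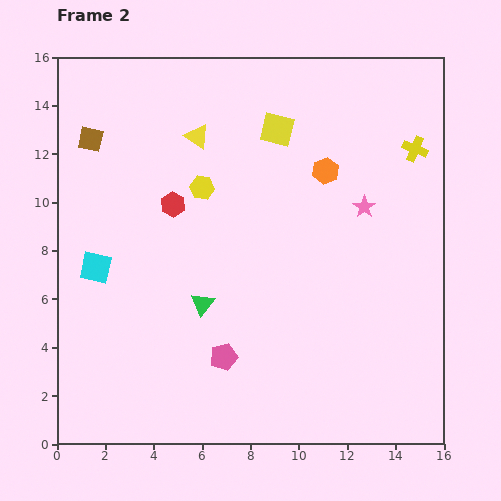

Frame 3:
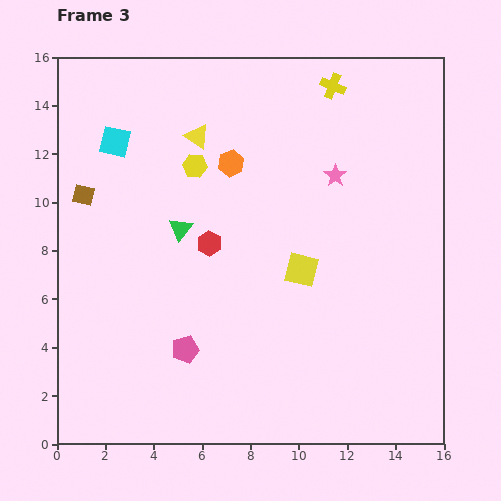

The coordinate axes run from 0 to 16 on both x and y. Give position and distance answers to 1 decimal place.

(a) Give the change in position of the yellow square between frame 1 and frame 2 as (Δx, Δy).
(1.0, 5.8)

The yellow square was at (8.1, 7.2) in frame 1 and (9.1, 13.0) in frame 2.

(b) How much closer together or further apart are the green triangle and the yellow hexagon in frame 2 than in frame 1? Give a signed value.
-2.1

Distance in frame 1: 6.9. Distance in frame 2: 4.8.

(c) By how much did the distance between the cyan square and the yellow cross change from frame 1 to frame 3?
-3.7

Distance in frame 1: 13.0. Distance in frame 3: 9.3.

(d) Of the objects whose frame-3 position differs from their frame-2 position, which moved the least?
the yellow hexagon

(moved 0.9)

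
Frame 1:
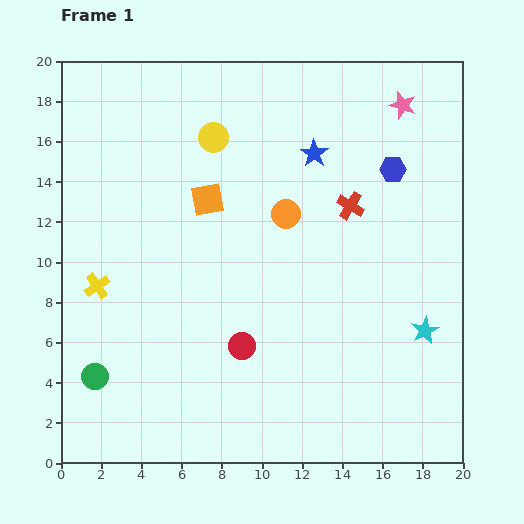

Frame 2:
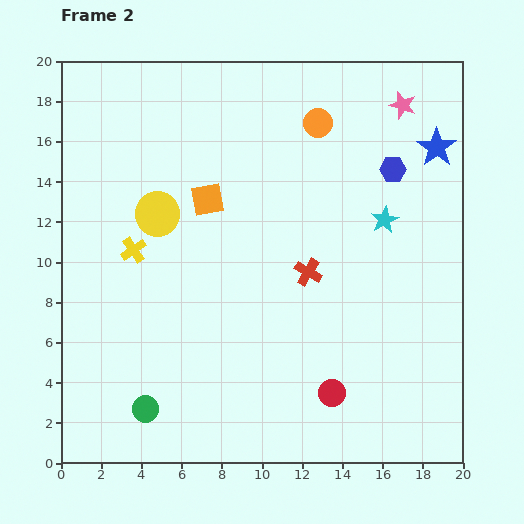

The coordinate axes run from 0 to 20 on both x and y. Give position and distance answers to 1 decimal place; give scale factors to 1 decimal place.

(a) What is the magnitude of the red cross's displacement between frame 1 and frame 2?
3.9

The red cross moved from (14.4, 12.8) to (12.3, 9.5), a distance of √(2.1² + 3.3²) ≈ 3.9.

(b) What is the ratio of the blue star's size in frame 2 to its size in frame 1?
1.4×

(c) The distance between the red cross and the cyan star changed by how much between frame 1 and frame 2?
-2.6

Distance in frame 1: 7.2. Distance in frame 2: 4.6.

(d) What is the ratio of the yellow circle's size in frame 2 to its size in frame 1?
1.5×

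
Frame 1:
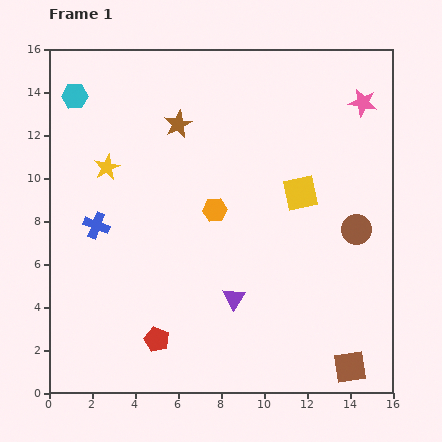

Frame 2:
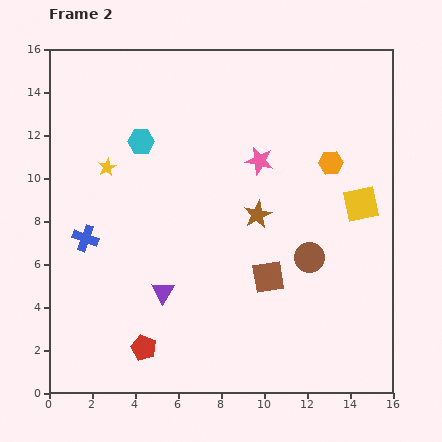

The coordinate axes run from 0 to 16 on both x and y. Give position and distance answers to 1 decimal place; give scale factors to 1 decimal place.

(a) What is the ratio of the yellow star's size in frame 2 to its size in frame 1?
0.7×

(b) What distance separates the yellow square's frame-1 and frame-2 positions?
2.8

The yellow square moved from (11.7, 9.3) to (14.5, 8.8), a distance of √(2.8² + 0.5²) ≈ 2.8.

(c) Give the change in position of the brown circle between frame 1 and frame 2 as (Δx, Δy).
(-2.2, -1.3)

The brown circle was at (14.3, 7.6) in frame 1 and (12.1, 6.3) in frame 2.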